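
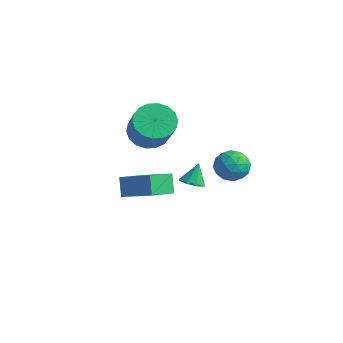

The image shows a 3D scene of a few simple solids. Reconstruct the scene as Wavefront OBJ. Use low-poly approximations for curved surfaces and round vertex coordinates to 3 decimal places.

v -3.381 -2.59 1.458
v -2.681 -2.83 0.8
v -1.5 -3.51 2.304
v -2.199 -3.27 2.962
v -2.577 -2.416 0.906
v -1.396 -3.096 2.41
v -2.633 -2.035 1.121
v -1.452 -2.715 2.626
v -2.836 -1.765 1.403
v -1.655 -2.445 2.908
v -3.148 -1.658 1.696
v -1.966 -2.338 3.201
v -3.505 -1.735 1.942
v -2.324 -2.415 3.446
v -3.838 -1.982 2.092
v -2.657 -2.662 3.596
v -4.08 -2.35 2.116
v -2.899 -3.03 3.62
v -4.184 -2.764 2.01
v -3.003 -3.444 3.514
v -4.128 -3.145 1.794
v -2.947 -3.825 3.299
v -3.925 -3.415 1.512
v -2.744 -4.095 3.017
v -3.614 -3.522 1.219
v -2.432 -4.202 2.724
v -3.256 -3.445 0.974
v -2.075 -4.125 2.478
v -2.923 -3.198 0.824
v -1.742 -3.878 2.328
v -5.033 -1.54 -2.781
v -4.822 -3.088 -2.085
v -3.533 -1.051 -2.146
v -3.323 -2.599 -1.451
v -4.537 -1.881 -3.689
v -4.327 -3.429 -2.994
v -3.038 -1.392 -3.055
v -2.827 -2.94 -2.359
v 1.189 -0.997 1.185
v 1.781 -1.554 0.897
v 0.199 -1.966 1.023
v 0.791 -2.523 0.735
v 0.793 -2.281 1.562
v 1.406 -1.682 1.663
v 0.574 -1.838 0.257
v 1.187 -1.239 0.358
v 1.401 -2.074 0.324
v 1.536 -2.347 1.13
v 0.444 -1.173 0.79
v 0.579 -1.446 1.596
v 1.572 -1.191 1.056
v 0.408 -2.329 0.864
v 0.409 -2.187 1.351
v 0.757 -2.514 1.181
v 1.352 -1.266 1.505
v 1.699 -1.593 1.336
v 1.119 -2.02 1.727
v 0.281 -1.927 0.584
v 0.628 -2.254 0.415
v 1.223 -1.006 0.739
v 1.571 -1.333 0.569
v 0.861 -1.5 0.193
v 1.697 -1.823 0.549
v 1.114 -2.393 0.453
v 0.987 -1.99 0.173
v 1.347 -1.638 0.232
v 1.776 -1.984 1.023
v 1.194 -2.554 0.927
v 1.196 -2.411 1.414
v 1.555 -2.059 1.473
v 1.553 -2.29 0.686
v 0.786 -0.966 0.993
v 0.204 -1.536 0.897
v 0.425 -1.461 0.447
v 0.784 -1.109 0.506
v 0.866 -1.127 1.467
v 0.283 -1.697 1.371
v 0.633 -1.882 1.688
v 0.993 -1.53 1.747
v 0.427 -1.23 1.234
v 0.237 -3.402 0.269
v 0.772 -3.627 0.423
v 0.163 -2.918 1.231
v 0.806 -3.217 0.219
v 0.507 -2.915 0.045
v 0.05 -2.899 0.001
v -0.297 -3.177 0.114
v -0.331 -3.588 0.318
v -0.032 -3.889 0.493
v 0.425 -3.905 0.536
f 2 1 5
f 2 5 3
f 3 5 6
f 3 6 4
f 5 1 7
f 5 7 6
f 6 7 8
f 6 8 4
f 7 1 9
f 7 9 8
f 8 9 10
f 8 10 4
f 9 1 11
f 9 11 10
f 10 11 12
f 10 12 4
f 11 1 13
f 11 13 12
f 12 13 14
f 12 14 4
f 13 1 15
f 13 15 14
f 14 15 16
f 14 16 4
f 15 1 17
f 15 17 16
f 16 17 18
f 16 18 4
f 17 1 19
f 17 19 18
f 18 19 20
f 18 20 4
f 19 1 21
f 19 21 20
f 20 21 22
f 20 22 4
f 21 1 23
f 21 23 22
f 22 23 24
f 22 24 4
f 23 1 25
f 23 25 24
f 24 25 26
f 24 26 4
f 25 1 27
f 25 27 26
f 26 27 28
f 26 28 4
f 27 1 29
f 27 29 28
f 28 29 30
f 28 30 4
f 29 1 2
f 29 2 30
f 30 2 3
f 30 3 4
f 32 34 31
f 35 32 31
f 31 34 33
f 33 35 31
f 32 38 34
f 36 32 35
f 36 38 32
f 34 38 33
f 37 35 33
f 33 38 37
f 37 36 35
f 38 36 37
f 39 76 55
f 76 50 79
f 55 79 44
f 76 79 55
f 39 55 51
f 55 44 56
f 51 56 40
f 55 56 51
f 39 51 60
f 51 40 61
f 60 61 46
f 51 61 60
f 39 60 72
f 60 46 75
f 72 75 49
f 60 75 72
f 39 72 76
f 72 49 80
f 76 80 50
f 72 80 76
f 40 56 67
f 56 44 70
f 67 70 48
f 56 70 67
f 44 79 57
f 79 50 78
f 57 78 43
f 79 78 57
f 50 80 77
f 80 49 73
f 77 73 41
f 80 73 77
f 49 75 74
f 75 46 62
f 74 62 45
f 75 62 74
f 46 61 66
f 61 40 63
f 66 63 47
f 61 63 66
f 42 68 54
f 68 48 69
f 54 69 43
f 68 69 54
f 42 54 52
f 54 43 53
f 52 53 41
f 54 53 52
f 42 52 59
f 52 41 58
f 59 58 45
f 52 58 59
f 42 59 64
f 59 45 65
f 64 65 47
f 59 65 64
f 42 64 68
f 64 47 71
f 68 71 48
f 64 71 68
f 43 69 57
f 69 48 70
f 57 70 44
f 69 70 57
f 41 53 77
f 53 43 78
f 77 78 50
f 53 78 77
f 45 58 74
f 58 41 73
f 74 73 49
f 58 73 74
f 47 65 66
f 65 45 62
f 66 62 46
f 65 62 66
f 48 71 67
f 71 47 63
f 67 63 40
f 71 63 67
f 82 81 84
f 82 84 83
f 84 81 85
f 84 85 83
f 85 81 86
f 85 86 83
f 86 81 87
f 86 87 83
f 87 81 88
f 87 88 83
f 88 81 89
f 88 89 83
f 89 81 90
f 89 90 83
f 90 81 82
f 90 82 83



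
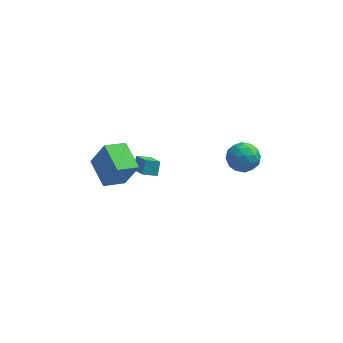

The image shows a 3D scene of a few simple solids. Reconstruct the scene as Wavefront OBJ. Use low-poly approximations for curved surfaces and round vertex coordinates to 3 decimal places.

v -3.612 -3.265 0.866
v -2.836 -3.329 2.455
v -4.469 -1.757 1.345
v -3.693 -1.82 2.934
v -2.567 -2.52 0.386
v -1.791 -2.583 1.975
v -3.424 -1.011 0.865
v -2.648 -1.075 2.454
v 3.382 0.402 1.204
v 3.945 0.033 0.48
v 3.155 -1.073 1.78
v 3.718 -1.442 1.056
v 4.127 -0.894 1.771
v 4.267 0.017 1.415
v 2.833 -1.057 0.845
v 2.973 -0.146 0.489
v 3.606 -0.869 0.259
v 4.406 -0.768 0.831
v 2.694 -0.272 1.429
v 3.494 -0.171 2.001
v 3.683 0.347 0.791
v 3.417 -1.387 1.469
v 3.657 -1.065 1.888
v 3.988 -1.282 1.463
v 3.872 0.338 1.34
v 4.204 0.121 0.915
v 4.311 -0.424 1.674
v 2.896 -1.161 1.345
v 3.228 -1.378 0.92
v 3.112 0.242 0.797
v 3.443 0.025 0.372
v 2.789 -0.616 0.586
v 3.815 -0.4 0.236
v 3.682 -1.267 0.575
v 3.161 -1.041 0.451
v 3.244 -0.505 0.241
v 4.285 -0.341 0.572
v 4.152 -1.208 0.911
v 4.392 -0.886 1.331
v 4.475 -0.35 1.121
v 4.086 -0.871 0.442
v 2.948 0.168 1.349
v 2.815 -0.699 1.688
v 2.625 -0.69 1.139
v 2.708 -0.154 0.929
v 3.418 0.227 1.685
v 3.285 -0.64 2.024
v 3.856 -0.535 2.019
v 3.939 0.001 1.809
v 3.014 -0.169 1.818
v -1.83 -0.645 -0.85
v -1.745 -0.05 -0.179
v -2.463 0.608 -1.879
v -2.378 1.202 -1.208
v -1.042 -0.462 -1.112
v -0.957 0.132 -0.441
v -1.675 0.79 -2.141
v -1.59 1.385 -1.47
f 2 4 1
f 5 2 1
f 1 4 3
f 3 5 1
f 2 8 4
f 6 2 5
f 6 8 2
f 4 8 3
f 7 5 3
f 3 8 7
f 7 6 5
f 8 6 7
f 9 46 25
f 46 20 49
f 25 49 14
f 46 49 25
f 9 25 21
f 25 14 26
f 21 26 10
f 25 26 21
f 9 21 30
f 21 10 31
f 30 31 16
f 21 31 30
f 9 30 42
f 30 16 45
f 42 45 19
f 30 45 42
f 9 42 46
f 42 19 50
f 46 50 20
f 42 50 46
f 10 26 37
f 26 14 40
f 37 40 18
f 26 40 37
f 14 49 27
f 49 20 48
f 27 48 13
f 49 48 27
f 20 50 47
f 50 19 43
f 47 43 11
f 50 43 47
f 19 45 44
f 45 16 32
f 44 32 15
f 45 32 44
f 16 31 36
f 31 10 33
f 36 33 17
f 31 33 36
f 12 38 24
f 38 18 39
f 24 39 13
f 38 39 24
f 12 24 22
f 24 13 23
f 22 23 11
f 24 23 22
f 12 22 29
f 22 11 28
f 29 28 15
f 22 28 29
f 12 29 34
f 29 15 35
f 34 35 17
f 29 35 34
f 12 34 38
f 34 17 41
f 38 41 18
f 34 41 38
f 13 39 27
f 39 18 40
f 27 40 14
f 39 40 27
f 11 23 47
f 23 13 48
f 47 48 20
f 23 48 47
f 15 28 44
f 28 11 43
f 44 43 19
f 28 43 44
f 17 35 36
f 35 15 32
f 36 32 16
f 35 32 36
f 18 41 37
f 41 17 33
f 37 33 10
f 41 33 37
f 52 54 51
f 55 52 51
f 51 54 53
f 53 55 51
f 52 58 54
f 56 52 55
f 56 58 52
f 54 58 53
f 57 55 53
f 53 58 57
f 57 56 55
f 58 56 57



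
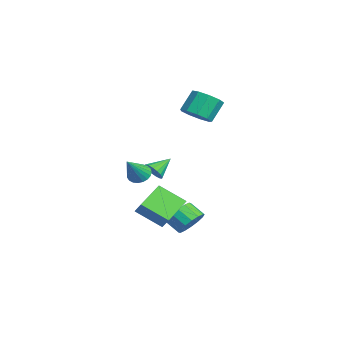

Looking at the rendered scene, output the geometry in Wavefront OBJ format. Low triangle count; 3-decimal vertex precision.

v -0.817 -1.828 -0.515
v -0.136 -1.718 -0.22
v -1.343 -0.692 0.275
v -0.137 -1.513 -0.515
v -0.293 -1.38 -0.81
v -0.569 -1.35 -1.037
v -0.902 -1.429 -1.145
v -1.216 -1.599 -1.108
v -1.438 -1.822 -0.936
v -1.518 -2.046 -0.667
v -1.438 -2.221 -0.364
v -1.215 -2.305 -0.095
v -0.901 -2.279 0.078
v -0.568 -2.151 0.114
v -0.292 -1.948 0.007
v 1.353 -2.229 -1.311
v 2.21 -1.997 -0.417
v 2.078 -0.726 -2.396
v 2.935 -0.494 -1.502
v 2.645 -3.506 -2.218
v 3.502 -3.274 -1.324
v 3.37 -2.003 -3.303
v 4.227 -1.771 -2.409
v 0.938 0.189 -4.279
v 1.796 -0.355 -4.015
v 1.12 -1.073 -3.297
v 0.262 -0.529 -3.561
v 1.764 0.044 -3.647
v 1.088 -0.675 -2.929
v 1.51 0.481 -3.449
v 0.834 -0.237 -2.73
v 1.103 0.841 -3.472
v 0.427 0.122 -2.754
v 0.652 1.025 -3.712
v -0.024 0.307 -2.994
v 0.277 0.986 -4.104
v -0.399 0.268 -3.386
v 0.08 0.733 -4.543
v -0.596 0.015 -3.825
v 0.112 0.335 -4.911
v -0.564 -0.384 -4.193
v 0.366 -0.103 -5.11
v -0.31 -0.821 -4.391
v 0.773 -0.462 -5.086
v 0.097 -1.181 -4.368
v 1.224 -0.647 -4.846
v 0.548 -1.365 -4.128
v 1.599 -0.608 -4.454
v 0.923 -1.326 -3.736
v -3.557 1.27 2.934
v -2.596 1.802 2.998
v -3.163 2.663 4.35
v -4.123 2.13 4.286
v -3.072 2.182 2.556
v -3.639 3.043 3.908
v -3.775 2.135 2.291
v -4.342 2.996 3.643
v -4.376 1.684 2.327
v -4.942 2.544 3.679
v -4.593 1.038 2.647
v -5.16 1.899 3.999
v -4.326 0.501 3.101
v -4.892 1.362 4.453
v -3.698 0.324 3.477
v -4.265 1.184 4.829
v -3.005 0.589 3.599
v -3.571 1.449 4.951
v -2.569 1.173 3.409
v -3.136 2.033 4.762
v 2.324 -3.177 0.681
v 2.813 -2.583 0.669
v 3.436 -4.063 2.159
v 2.599 -2.488 0.887
v 2.337 -2.513 1.07
v 2.073 -2.652 1.185
v 1.852 -2.882 1.213
v 1.713 -3.163 1.15
v 1.679 -3.447 1.005
v 1.757 -3.684 0.804
v 1.933 -3.834 0.582
v 2.177 -3.87 0.378
v 2.446 -3.786 0.225
v 2.693 -3.597 0.152
v 2.877 -3.336 0.17
v 2.966 -3.047 0.276
v 2.943 -2.781 0.453
f 2 1 4
f 2 4 3
f 4 1 5
f 4 5 3
f 5 1 6
f 5 6 3
f 6 1 7
f 6 7 3
f 7 1 8
f 7 8 3
f 8 1 9
f 8 9 3
f 9 1 10
f 9 10 3
f 10 1 11
f 10 11 3
f 11 1 12
f 11 12 3
f 12 1 13
f 12 13 3
f 13 1 14
f 13 14 3
f 14 1 15
f 14 15 3
f 15 1 2
f 15 2 3
f 17 19 16
f 20 17 16
f 16 19 18
f 18 20 16
f 17 23 19
f 21 17 20
f 21 23 17
f 19 23 18
f 22 20 18
f 18 23 22
f 22 21 20
f 23 21 22
f 25 24 28
f 25 28 26
f 26 28 29
f 26 29 27
f 28 24 30
f 28 30 29
f 29 30 31
f 29 31 27
f 30 24 32
f 30 32 31
f 31 32 33
f 31 33 27
f 32 24 34
f 32 34 33
f 33 34 35
f 33 35 27
f 34 24 36
f 34 36 35
f 35 36 37
f 35 37 27
f 36 24 38
f 36 38 37
f 37 38 39
f 37 39 27
f 38 24 40
f 38 40 39
f 39 40 41
f 39 41 27
f 40 24 42
f 40 42 41
f 41 42 43
f 41 43 27
f 42 24 44
f 42 44 43
f 43 44 45
f 43 45 27
f 44 24 46
f 44 46 45
f 45 46 47
f 45 47 27
f 46 24 48
f 46 48 47
f 47 48 49
f 47 49 27
f 48 24 25
f 48 25 49
f 49 25 26
f 49 26 27
f 51 50 54
f 51 54 52
f 52 54 55
f 52 55 53
f 54 50 56
f 54 56 55
f 55 56 57
f 55 57 53
f 56 50 58
f 56 58 57
f 57 58 59
f 57 59 53
f 58 50 60
f 58 60 59
f 59 60 61
f 59 61 53
f 60 50 62
f 60 62 61
f 61 62 63
f 61 63 53
f 62 50 64
f 62 64 63
f 63 64 65
f 63 65 53
f 64 50 66
f 64 66 65
f 65 66 67
f 65 67 53
f 66 50 68
f 66 68 67
f 67 68 69
f 67 69 53
f 68 50 51
f 68 51 69
f 69 51 52
f 69 52 53
f 71 70 73
f 71 73 72
f 73 70 74
f 73 74 72
f 74 70 75
f 74 75 72
f 75 70 76
f 75 76 72
f 76 70 77
f 76 77 72
f 77 70 78
f 77 78 72
f 78 70 79
f 78 79 72
f 79 70 80
f 79 80 72
f 80 70 81
f 80 81 72
f 81 70 82
f 81 82 72
f 82 70 83
f 82 83 72
f 83 70 84
f 83 84 72
f 84 70 85
f 84 85 72
f 85 70 86
f 85 86 72
f 86 70 71
f 86 71 72



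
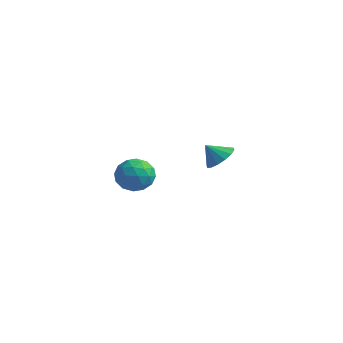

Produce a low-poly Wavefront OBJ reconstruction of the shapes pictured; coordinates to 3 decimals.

v 2.847 3.7 2.176
v 3.382 3.02 2.095
v 2.333 3.2 2.984
v 3.584 3.292 2.391
v 3.588 3.673 2.631
v 3.393 4.062 2.748
v 3.052 4.354 2.712
v 2.656 4.471 2.533
v 2.311 4.381 2.258
v 2.109 4.109 1.961
v 2.105 3.727 1.722
v 2.3 3.339 1.604
v 2.641 3.047 1.64
v 3.037 2.93 1.82
v -4.125 4.803 -0.792
v -3.416 4.762 -1.637
v -3.564 3.198 -0.243
v -2.855 3.157 -1.088
v -2.693 3.875 -0.265
v -3.039 4.867 -0.604
v -3.941 3.093 -1.276
v -4.287 4.085 -1.615
v -3.301 3.706 -1.936
v -2.53 4.189 -1.311
v -4.45 3.771 -0.569
v -3.679 4.254 0.056
v -3.82 4.923 -1.262
v -3.16 3.037 -0.618
v -3.065 3.459 -0.134
v -2.648 3.435 -0.63
v -3.599 4.985 -0.655
v -3.181 4.961 -1.152
v -2.757 4.44 -0.346
v -3.799 2.999 -0.728
v -3.381 2.975 -1.225
v -4.332 4.525 -1.25
v -3.915 4.501 -1.746
v -4.223 3.52 -1.534
v -3.335 4.278 -1.935
v -3.006 3.335 -1.612
v -3.644 3.297 -1.723
v -3.848 3.88 -1.922
v -2.882 4.562 -1.567
v -2.552 3.619 -1.245
v -2.457 4.041 -0.761
v -2.661 4.624 -0.96
v -2.815 3.941 -1.743
v -4.428 4.341 -0.635
v -4.098 3.398 -0.313
v -4.319 3.336 -0.92
v -4.523 3.919 -1.119
v -3.974 4.625 -0.268
v -3.645 3.682 0.055
v -3.132 4.08 0.042
v -3.336 4.663 -0.157
v -4.165 4.019 -0.137
f 2 1 4
f 2 4 3
f 4 1 5
f 4 5 3
f 5 1 6
f 5 6 3
f 6 1 7
f 6 7 3
f 7 1 8
f 7 8 3
f 8 1 9
f 8 9 3
f 9 1 10
f 9 10 3
f 10 1 11
f 10 11 3
f 11 1 12
f 11 12 3
f 12 1 13
f 12 13 3
f 13 1 14
f 13 14 3
f 14 1 2
f 14 2 3
f 15 52 31
f 52 26 55
f 31 55 20
f 52 55 31
f 15 31 27
f 31 20 32
f 27 32 16
f 31 32 27
f 15 27 36
f 27 16 37
f 36 37 22
f 27 37 36
f 15 36 48
f 36 22 51
f 48 51 25
f 36 51 48
f 15 48 52
f 48 25 56
f 52 56 26
f 48 56 52
f 16 32 43
f 32 20 46
f 43 46 24
f 32 46 43
f 20 55 33
f 55 26 54
f 33 54 19
f 55 54 33
f 26 56 53
f 56 25 49
f 53 49 17
f 56 49 53
f 25 51 50
f 51 22 38
f 50 38 21
f 51 38 50
f 22 37 42
f 37 16 39
f 42 39 23
f 37 39 42
f 18 44 30
f 44 24 45
f 30 45 19
f 44 45 30
f 18 30 28
f 30 19 29
f 28 29 17
f 30 29 28
f 18 28 35
f 28 17 34
f 35 34 21
f 28 34 35
f 18 35 40
f 35 21 41
f 40 41 23
f 35 41 40
f 18 40 44
f 40 23 47
f 44 47 24
f 40 47 44
f 19 45 33
f 45 24 46
f 33 46 20
f 45 46 33
f 17 29 53
f 29 19 54
f 53 54 26
f 29 54 53
f 21 34 50
f 34 17 49
f 50 49 25
f 34 49 50
f 23 41 42
f 41 21 38
f 42 38 22
f 41 38 42
f 24 47 43
f 47 23 39
f 43 39 16
f 47 39 43



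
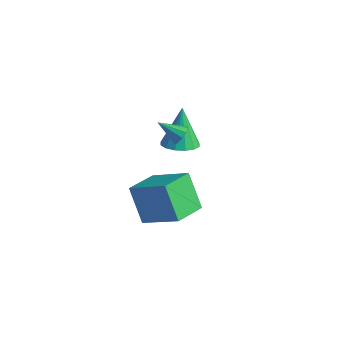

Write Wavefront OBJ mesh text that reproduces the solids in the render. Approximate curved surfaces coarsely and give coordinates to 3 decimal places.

v 3.556 -4.892 -0.636
v 2.483 -4.437 0.89
v 3.623 -3.271 -1.072
v 2.55 -2.816 0.454
v 5.37 -4.644 0.566
v 4.297 -4.189 2.092
v 5.437 -3.023 0.13
v 4.364 -2.568 1.656
v 2.144 -1.283 -2.158
v 2.642 -1.619 -2.619
v 1.538 -2.341 -2.041
v 2.036 -2.677 -2.502
v 2.251 -2.453 -1.811
v 2.625 -1.799 -1.884
v 1.555 -2.161 -2.776
v 1.929 -1.507 -2.849
v 2.278 -2.162 -3.001
v 2.708 -2.342 -2.404
v 1.472 -1.618 -2.256
v 1.902 -1.798 -1.659
v 0.552 1.888 -2.54
v 1.258 1.369 -2.147
v 0.068 2.712 -0.58
v 1.47 1.799 -2.276
v 1.437 2.253 -2.475
v 1.166 2.61 -2.691
v 0.731 2.772 -2.867
v 0.248 2.698 -2.955
v -0.154 2.407 -2.932
v -0.367 1.977 -2.804
v -0.334 1.523 -2.605
v -0.063 1.167 -2.388
v 0.372 1.004 -2.212
v 0.856 1.078 -2.124
v 2.002 0.03 0.729
v 2.329 -0.312 1.029
v 0.958 -0.37 1.411
v 2.317 -0.006 1.19
v 2.186 0.313 1.175
v 1.984 0.525 0.99
v 1.789 0.547 0.705
v 1.675 0.372 0.429
v 1.687 0.066 0.267
v 1.819 -0.254 0.282
v 2.021 -0.465 0.467
v 2.216 -0.487 0.752
f 2 4 1
f 5 2 1
f 1 4 3
f 3 5 1
f 2 8 4
f 6 2 5
f 6 8 2
f 4 8 3
f 7 5 3
f 3 8 7
f 7 6 5
f 8 6 7
f 9 20 14
f 9 14 10
f 9 10 16
f 9 16 19
f 9 19 20
f 10 14 18
f 14 20 13
f 20 19 11
f 19 16 15
f 16 10 17
f 12 18 13
f 12 13 11
f 12 11 15
f 12 15 17
f 12 17 18
f 13 18 14
f 11 13 20
f 15 11 19
f 17 15 16
f 18 17 10
f 22 21 24
f 22 24 23
f 24 21 25
f 24 25 23
f 25 21 26
f 25 26 23
f 26 21 27
f 26 27 23
f 27 21 28
f 27 28 23
f 28 21 29
f 28 29 23
f 29 21 30
f 29 30 23
f 30 21 31
f 30 31 23
f 31 21 32
f 31 32 23
f 32 21 33
f 32 33 23
f 33 21 34
f 33 34 23
f 34 21 22
f 34 22 23
f 36 35 38
f 36 38 37
f 38 35 39
f 38 39 37
f 39 35 40
f 39 40 37
f 40 35 41
f 40 41 37
f 41 35 42
f 41 42 37
f 42 35 43
f 42 43 37
f 43 35 44
f 43 44 37
f 44 35 45
f 44 45 37
f 45 35 46
f 45 46 37
f 46 35 36
f 46 36 37



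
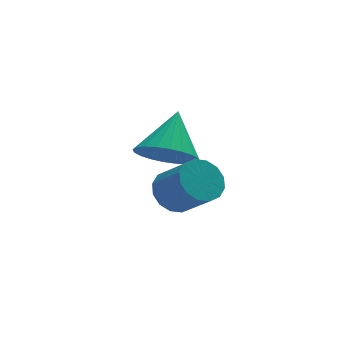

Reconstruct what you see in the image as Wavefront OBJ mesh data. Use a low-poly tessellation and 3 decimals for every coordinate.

v -3.969 0.914 -3.711
v -3.326 1.113 -3.862
v -2.867 0.285 -3.001
v -3.511 0.086 -2.849
v -3.43 1.33 -3.598
v -2.972 0.501 -2.737
v -3.679 1.435 -3.364
v -3.22 0.607 -2.503
v -4.005 1.401 -3.223
v -3.547 0.573 -2.362
v -4.322 1.236 -3.213
v -3.863 0.408 -2.352
v -4.544 0.985 -3.336
v -4.086 0.157 -2.475
v -4.613 0.715 -3.559
v -4.154 -0.113 -2.698
v -4.508 0.499 -3.823
v -4.05 -0.33 -2.962
v -4.26 0.393 -4.057
v -3.801 -0.435 -3.196
v -3.933 0.427 -4.198
v -3.475 -0.401 -3.337
v -3.617 0.592 -4.208
v -3.158 -0.236 -3.347
v -3.394 0.843 -4.085
v -2.936 0.015 -3.224
v -3.545 2.943 -3.673
v -2.879 3.144 -4.275
v -2.895 3.917 -2.627
v -3.124 3.394 -4.355
v -3.433 3.575 -4.332
v -3.759 3.66 -4.208
v -4.053 3.635 -4.003
v -4.269 3.505 -3.747
v -4.375 3.29 -3.481
v -4.354 3.021 -3.243
v -4.211 2.741 -3.071
v -3.966 2.491 -2.991
v -3.657 2.31 -3.014
v -3.331 2.226 -3.138
v -3.037 2.25 -3.343
v -2.821 2.38 -3.598
v -2.715 2.596 -3.865
v -2.735 2.864 -4.102
f 2 1 5
f 2 5 3
f 3 5 6
f 3 6 4
f 5 1 7
f 5 7 6
f 6 7 8
f 6 8 4
f 7 1 9
f 7 9 8
f 8 9 10
f 8 10 4
f 9 1 11
f 9 11 10
f 10 11 12
f 10 12 4
f 11 1 13
f 11 13 12
f 12 13 14
f 12 14 4
f 13 1 15
f 13 15 14
f 14 15 16
f 14 16 4
f 15 1 17
f 15 17 16
f 16 17 18
f 16 18 4
f 17 1 19
f 17 19 18
f 18 19 20
f 18 20 4
f 19 1 21
f 19 21 20
f 20 21 22
f 20 22 4
f 21 1 23
f 21 23 22
f 22 23 24
f 22 24 4
f 23 1 25
f 23 25 24
f 24 25 26
f 24 26 4
f 25 1 2
f 25 2 26
f 26 2 3
f 26 3 4
f 28 27 30
f 28 30 29
f 30 27 31
f 30 31 29
f 31 27 32
f 31 32 29
f 32 27 33
f 32 33 29
f 33 27 34
f 33 34 29
f 34 27 35
f 34 35 29
f 35 27 36
f 35 36 29
f 36 27 37
f 36 37 29
f 37 27 38
f 37 38 29
f 38 27 39
f 38 39 29
f 39 27 40
f 39 40 29
f 40 27 41
f 40 41 29
f 41 27 42
f 41 42 29
f 42 27 43
f 42 43 29
f 43 27 44
f 43 44 29
f 44 27 28
f 44 28 29



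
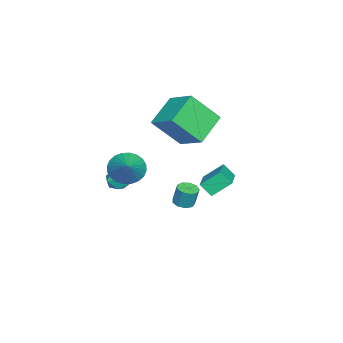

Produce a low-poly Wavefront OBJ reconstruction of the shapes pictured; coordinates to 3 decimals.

v 1.956 -2.796 0.867
v 2.355 -2.438 0.12
v 3.264 -2.324 1.793
v 2.168 -2.156 0.241
v 1.948 -1.973 0.458
v 1.73 -1.914 0.736
v 1.546 -1.99 1.035
v 1.425 -2.189 1.308
v 1.384 -2.48 1.514
v 1.431 -2.819 1.622
v 1.557 -3.155 1.615
v 1.745 -3.436 1.494
v 1.964 -3.62 1.277
v 2.183 -3.678 0.998
v 2.367 -3.603 0.7
v 2.488 -3.404 0.426
v 2.529 -3.113 0.22
v 2.482 -2.774 0.113
v -4.136 -2.484 2.557
v -3.216 -1.159 3.356
v -4.686 -1.154 0.986
v -3.766 0.17 1.785
v -2.554 -2.99 1.575
v -1.634 -1.666 2.374
v -3.104 -1.661 0.004
v -2.184 -0.336 0.803
v 2.057 -2.584 -0.029
v 2.43 -2.96 0.403
v 1.47 -3.48 -0.303
v 1.843 -3.856 0.129
v 1.41 -3.386 0.372
v 1.773 -2.832 0.541
v 2.127 -3.608 -0.441
v 2.49 -3.054 -0.272
v 2.473 -3.593 0.148
v 2.03 -3.456 0.65
v 1.87 -2.984 -0.55
v 1.427 -2.847 -0.048
v -2.462 -1.324 -3.705
v -1.907 -1.457 -3.707
v -1.844 -1.209 -2.637
v -2.398 -1.076 -2.635
v -1.954 -1.08 -3.792
v -1.891 -0.831 -2.722
v -2.238 -0.816 -3.836
v -2.175 -0.568 -2.766
v -2.627 -0.791 -3.819
v -2.564 -0.542 -2.749
v -2.938 -1.015 -3.749
v -2.875 -0.766 -2.679
v -3.026 -1.383 -3.658
v -2.963 -1.135 -2.588
v -2.851 -1.724 -3.589
v -2.788 -1.476 -2.519
v -2.493 -1.878 -3.574
v -2.43 -1.63 -2.505
v -2.12 -1.773 -3.621
v -2.057 -1.524 -2.551
v -2.565 0.221 -2.494
v -2.644 -0.379 -1.856
v -2.959 1.124 -1.692
v -3.038 0.524 -1.054
v -0.682 0.556 -1.946
v -0.761 -0.044 -1.308
v -1.076 1.459 -1.144
v -1.155 0.859 -0.506
f 2 1 4
f 2 4 3
f 4 1 5
f 4 5 3
f 5 1 6
f 5 6 3
f 6 1 7
f 6 7 3
f 7 1 8
f 7 8 3
f 8 1 9
f 8 9 3
f 9 1 10
f 9 10 3
f 10 1 11
f 10 11 3
f 11 1 12
f 11 12 3
f 12 1 13
f 12 13 3
f 13 1 14
f 13 14 3
f 14 1 15
f 14 15 3
f 15 1 16
f 15 16 3
f 16 1 17
f 16 17 3
f 17 1 18
f 17 18 3
f 18 1 2
f 18 2 3
f 20 22 19
f 23 20 19
f 19 22 21
f 21 23 19
f 20 26 22
f 24 20 23
f 24 26 20
f 22 26 21
f 25 23 21
f 21 26 25
f 25 24 23
f 26 24 25
f 27 38 32
f 27 32 28
f 27 28 34
f 27 34 37
f 27 37 38
f 28 32 36
f 32 38 31
f 38 37 29
f 37 34 33
f 34 28 35
f 30 36 31
f 30 31 29
f 30 29 33
f 30 33 35
f 30 35 36
f 31 36 32
f 29 31 38
f 33 29 37
f 35 33 34
f 36 35 28
f 40 39 43
f 40 43 41
f 41 43 44
f 41 44 42
f 43 39 45
f 43 45 44
f 44 45 46
f 44 46 42
f 45 39 47
f 45 47 46
f 46 47 48
f 46 48 42
f 47 39 49
f 47 49 48
f 48 49 50
f 48 50 42
f 49 39 51
f 49 51 50
f 50 51 52
f 50 52 42
f 51 39 53
f 51 53 52
f 52 53 54
f 52 54 42
f 53 39 55
f 53 55 54
f 54 55 56
f 54 56 42
f 55 39 57
f 55 57 56
f 56 57 58
f 56 58 42
f 57 39 40
f 57 40 58
f 58 40 41
f 58 41 42
f 60 62 59
f 63 60 59
f 59 62 61
f 61 63 59
f 60 66 62
f 64 60 63
f 64 66 60
f 62 66 61
f 65 63 61
f 61 66 65
f 65 64 63
f 66 64 65



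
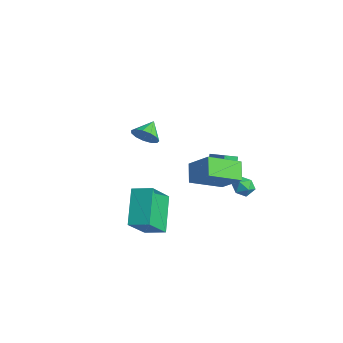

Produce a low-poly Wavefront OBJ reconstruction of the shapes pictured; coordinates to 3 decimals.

v -3.036 -0.407 1.405
v -2.498 -0.41 1.969
v -3.524 0.447 1.875
v -2.343 -0.148 1.653
v -2.409 0.032 1.257
v -2.674 0.073 0.909
v -3.053 -0.039 0.718
v -3.428 -0.267 0.745
v -3.678 -0.54 0.982
v -3.724 -0.771 1.353
v -3.552 -0.886 1.741
v -3.216 -0.849 2.022
v -2.823 -0.672 2.107
v -1.458 2.458 -0.213
v -0.434 2.655 0.272
v -1.405 3.246 -0.646
v -0.381 3.442 -0.161
v -1.079 2.078 -0.859
v -0.055 2.274 -0.374
v -1.026 2.865 -1.292
v -0.002 3.062 -0.807
v 2.103 -4.736 0.279
v 0.773 -3.662 1.516
v 1.661 -3.516 -1.256
v 0.33 -2.442 -0.019
v 2.93 -4.058 0.579
v 1.599 -2.984 1.816
v 2.487 -2.838 -0.956
v 1.157 -1.764 0.281
v 1.64 2.027 -0.167
v 2.142 2.212 -0.501
v 2.258 1.628 0.541
v 2.76 1.813 0.207
v 2.393 2.242 0.488
v 2.011 2.489 0.051
v 2.389 1.351 -0.011
v 2.007 1.598 -0.448
v 2.605 1.794 -0.404
v 2.607 2.345 -0.096
v 1.793 1.495 0.136
v 1.795 2.046 0.444
v 2.781 0.216 1.211
v 2.376 -1.438 2.054
v 2.008 0.727 1.841
v 1.604 -0.927 2.684
v 3.936 0.527 2.376
v 3.532 -1.127 3.219
v 3.164 1.038 3.006
v 2.759 -0.616 3.849
f 2 1 4
f 2 4 3
f 4 1 5
f 4 5 3
f 5 1 6
f 5 6 3
f 6 1 7
f 6 7 3
f 7 1 8
f 7 8 3
f 8 1 9
f 8 9 3
f 9 1 10
f 9 10 3
f 10 1 11
f 10 11 3
f 11 1 12
f 11 12 3
f 12 1 13
f 12 13 3
f 13 1 2
f 13 2 3
f 15 17 14
f 18 15 14
f 14 17 16
f 16 18 14
f 15 21 17
f 19 15 18
f 19 21 15
f 17 21 16
f 20 18 16
f 16 21 20
f 20 19 18
f 21 19 20
f 23 25 22
f 26 23 22
f 22 25 24
f 24 26 22
f 23 29 25
f 27 23 26
f 27 29 23
f 25 29 24
f 28 26 24
f 24 29 28
f 28 27 26
f 29 27 28
f 30 41 35
f 30 35 31
f 30 31 37
f 30 37 40
f 30 40 41
f 31 35 39
f 35 41 34
f 41 40 32
f 40 37 36
f 37 31 38
f 33 39 34
f 33 34 32
f 33 32 36
f 33 36 38
f 33 38 39
f 34 39 35
f 32 34 41
f 36 32 40
f 38 36 37
f 39 38 31
f 43 45 42
f 46 43 42
f 42 45 44
f 44 46 42
f 43 49 45
f 47 43 46
f 47 49 43
f 45 49 44
f 48 46 44
f 44 49 48
f 48 47 46
f 49 47 48



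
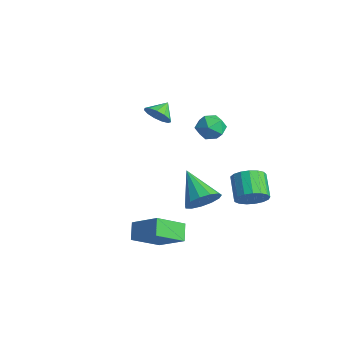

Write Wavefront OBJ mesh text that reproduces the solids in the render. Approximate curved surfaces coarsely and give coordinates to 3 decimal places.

v 2.837 -2.844 -1.44
v 2.183 -2.44 -0.754
v 2.797 -1.31 -2.382
v 2.143 -0.906 -1.696
v 4.197 -2.234 -0.504
v 3.543 -1.83 0.182
v 4.157 -0.7 -1.446
v 3.503 -0.296 -0.76
v 0.525 3.063 4.156
v 1.357 2.897 4.31
v 0.543 2.163 3.09
v 1.375 1.997 3.244
v 0.773 1.736 3.802
v 0.761 2.292 4.462
v 1.139 2.768 2.938
v 1.127 3.324 3.598
v 1.736 2.715 3.558
v 1.51 2.077 4.092
v 0.39 2.983 3.308
v 0.164 2.345 3.842
v 2.935 3.722 -0.67
v 3.5 3.898 -0.005
v 2.369 4.354 0.835
v 1.805 4.178 0.17
v 3.484 4.263 -0.224
v 2.353 4.718 0.615
v 3.342 4.504 -0.545
v 2.212 4.959 0.294
v 3.108 4.566 -0.895
v 1.977 5.021 -0.056
v 2.833 4.434 -1.194
v 1.703 4.89 -0.354
v 2.582 4.14 -1.372
v 1.452 4.595 -0.532
v 2.412 3.75 -1.389
v 1.282 4.205 -0.55
v 2.362 3.353 -1.242
v 1.231 3.809 -0.402
v 2.443 3.041 -0.963
v 1.312 3.497 -0.124
v 2.637 2.885 -0.617
v 1.506 3.341 0.222
v 2.899 2.921 -0.284
v 1.769 3.377 0.556
v 3.17 3.141 -0.038
v 2.039 3.596 0.801
v 3.387 3.493 0.062
v 2.256 3.948 0.902
v 0.348 2.492 -1.98
v 0.925 2.557 -1.165
v -1.408 2.528 -0.74
v 0.82 3.086 -1.328
v 0.566 3.427 -1.698
v 0.243 3.471 -2.157
v -0.047 3.204 -2.56
v -0.212 2.712 -2.779
v -0.198 2.15 -2.744
v -0.012 1.696 -2.467
v 0.289 1.496 -2.035
v 0.609 1.611 -1.585
v 0.846 2.007 -1.261
v -3.226 1.869 2.526
v -2.666 2.335 2.195
v -3.554 2.651 3.074
v -3.031 2.368 1.932
v -3.457 2.241 1.856
v -3.81 1.997 1.994
v -3.977 1.712 2.3
v -3.906 1.477 2.678
v -3.619 1.366 3.008
v -3.207 1.415 3.184
v -2.801 1.608 3.152
v -2.53 1.884 2.92
v -2.48 2.155 2.564
f 2 4 1
f 5 2 1
f 1 4 3
f 3 5 1
f 2 8 4
f 6 2 5
f 6 8 2
f 4 8 3
f 7 5 3
f 3 8 7
f 7 6 5
f 8 6 7
f 9 20 14
f 9 14 10
f 9 10 16
f 9 16 19
f 9 19 20
f 10 14 18
f 14 20 13
f 20 19 11
f 19 16 15
f 16 10 17
f 12 18 13
f 12 13 11
f 12 11 15
f 12 15 17
f 12 17 18
f 13 18 14
f 11 13 20
f 15 11 19
f 17 15 16
f 18 17 10
f 22 21 25
f 22 25 23
f 23 25 26
f 23 26 24
f 25 21 27
f 25 27 26
f 26 27 28
f 26 28 24
f 27 21 29
f 27 29 28
f 28 29 30
f 28 30 24
f 29 21 31
f 29 31 30
f 30 31 32
f 30 32 24
f 31 21 33
f 31 33 32
f 32 33 34
f 32 34 24
f 33 21 35
f 33 35 34
f 34 35 36
f 34 36 24
f 35 21 37
f 35 37 36
f 36 37 38
f 36 38 24
f 37 21 39
f 37 39 38
f 38 39 40
f 38 40 24
f 39 21 41
f 39 41 40
f 40 41 42
f 40 42 24
f 41 21 43
f 41 43 42
f 42 43 44
f 42 44 24
f 43 21 45
f 43 45 44
f 44 45 46
f 44 46 24
f 45 21 47
f 45 47 46
f 46 47 48
f 46 48 24
f 47 21 22
f 47 22 48
f 48 22 23
f 48 23 24
f 50 49 52
f 50 52 51
f 52 49 53
f 52 53 51
f 53 49 54
f 53 54 51
f 54 49 55
f 54 55 51
f 55 49 56
f 55 56 51
f 56 49 57
f 56 57 51
f 57 49 58
f 57 58 51
f 58 49 59
f 58 59 51
f 59 49 60
f 59 60 51
f 60 49 61
f 60 61 51
f 61 49 50
f 61 50 51
f 63 62 65
f 63 65 64
f 65 62 66
f 65 66 64
f 66 62 67
f 66 67 64
f 67 62 68
f 67 68 64
f 68 62 69
f 68 69 64
f 69 62 70
f 69 70 64
f 70 62 71
f 70 71 64
f 71 62 72
f 71 72 64
f 72 62 73
f 72 73 64
f 73 62 74
f 73 74 64
f 74 62 63
f 74 63 64



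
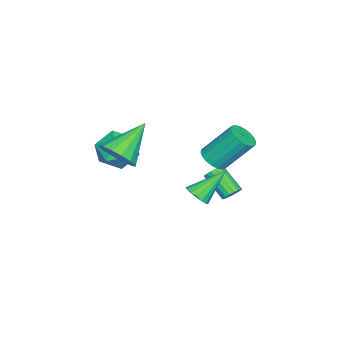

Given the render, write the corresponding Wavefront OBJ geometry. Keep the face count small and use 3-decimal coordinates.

v -1.158 1.491 -2.727
v -0.662 1.392 -2.258
v -2.182 2.509 -1.433
v -0.574 1.672 -2.408
v -0.619 1.911 -2.632
v -0.788 2.054 -2.877
v -1.041 2.067 -3.088
v -1.321 1.949 -3.217
v -1.564 1.725 -3.233
v -1.714 1.448 -3.134
v -1.736 1.181 -2.941
v -1.626 0.985 -2.7
v -1.408 0.904 -2.464
v -1.134 0.958 -2.29
v -0.864 1.134 -2.215
v 2.152 -0.976 1.414
v 2.6 -1.421 2.19
v 0.568 -0.284 2.726
v 2.798 -0.943 2.177
v 2.823 -0.474 1.96
v 2.668 -0.14 1.596
v 2.375 -0.029 1.184
v 2.023 -0.173 0.833
v 1.704 -0.532 0.639
v 1.506 -1.01 0.652
v 1.481 -1.479 0.869
v 1.636 -1.813 1.233
v 1.929 -1.924 1.645
v 2.282 -1.78 1.995
v -1.156 -1.286 -0.646
v -0.128 -1.25 -0.14
v -1.252 -3.11 -0.32
v -0.224 -3.074 0.186
v -1.127 -2.576 0.687
v -1.068 -1.449 0.485
v -0.312 -2.911 -0.945
v -0.253 -1.784 -1.147
v 0.393 -2.254 -0.325
v -0.11 -2.047 0.683
v -1.27 -2.313 -1.143
v -1.773 -2.106 -0.135
v -0.288 2.572 0.55
v 0.422 2.731 0.609
v 0.018 3.966 2.168
v -0.692 3.808 2.11
v 0.314 2.957 0.402
v -0.09 4.192 1.961
v 0.087 3.107 0.224
v -0.317 4.342 1.783
v -0.214 3.151 0.111
v -0.618 4.386 1.671
v -0.53 3.08 0.085
v -0.934 4.315 1.645
v -0.798 2.909 0.151
v -1.203 4.144 1.711
v -0.965 2.671 0.297
v -1.369 3.906 1.856
v -0.998 2.414 0.492
v -1.402 3.649 2.051
v -0.89 2.188 0.699
v -1.294 3.423 2.258
v -0.663 2.038 0.877
v -1.067 3.273 2.436
v -0.362 1.994 0.989
v -0.766 3.229 2.549
v -0.046 2.065 1.015
v -0.45 3.3 2.575
v 0.223 2.236 0.949
v -0.182 3.471 2.509
v 0.389 2.474 0.804
v -0.015 3.709 2.363
v -3.307 2.434 -3.804
v -3.002 2.633 -3.406
v -3.548 1.524 -2.437
v -3.853 1.326 -2.836
v -3.225 2.762 -3.383
v -3.77 1.653 -2.414
v -3.467 2.816 -3.457
v -4.012 1.708 -2.488
v -3.672 2.783 -3.611
v -4.217 1.674 -2.642
v -3.793 2.669 -3.809
v -4.339 1.561 -2.84
v -3.804 2.502 -4.006
v -4.349 1.394 -3.037
v -3.7 2.32 -4.157
v -4.246 1.211 -3.188
v -3.507 2.163 -4.227
v -4.052 1.055 -3.258
v -3.268 2.069 -4.2
v -3.813 0.96 -3.231
v -3.038 2.058 -4.083
v -3.583 0.95 -3.114
v -2.869 2.134 -3.902
v -3.415 1.025 -2.933
v -2.801 2.278 -3.698
v -3.347 1.17 -2.729
v -2.849 2.458 -3.519
v -3.395 1.35 -2.55
f 2 1 4
f 2 4 3
f 4 1 5
f 4 5 3
f 5 1 6
f 5 6 3
f 6 1 7
f 6 7 3
f 7 1 8
f 7 8 3
f 8 1 9
f 8 9 3
f 9 1 10
f 9 10 3
f 10 1 11
f 10 11 3
f 11 1 12
f 11 12 3
f 12 1 13
f 12 13 3
f 13 1 14
f 13 14 3
f 14 1 15
f 14 15 3
f 15 1 2
f 15 2 3
f 17 16 19
f 17 19 18
f 19 16 20
f 19 20 18
f 20 16 21
f 20 21 18
f 21 16 22
f 21 22 18
f 22 16 23
f 22 23 18
f 23 16 24
f 23 24 18
f 24 16 25
f 24 25 18
f 25 16 26
f 25 26 18
f 26 16 27
f 26 27 18
f 27 16 28
f 27 28 18
f 28 16 29
f 28 29 18
f 29 16 17
f 29 17 18
f 30 41 35
f 30 35 31
f 30 31 37
f 30 37 40
f 30 40 41
f 31 35 39
f 35 41 34
f 41 40 32
f 40 37 36
f 37 31 38
f 33 39 34
f 33 34 32
f 33 32 36
f 33 36 38
f 33 38 39
f 34 39 35
f 32 34 41
f 36 32 40
f 38 36 37
f 39 38 31
f 43 42 46
f 43 46 44
f 44 46 47
f 44 47 45
f 46 42 48
f 46 48 47
f 47 48 49
f 47 49 45
f 48 42 50
f 48 50 49
f 49 50 51
f 49 51 45
f 50 42 52
f 50 52 51
f 51 52 53
f 51 53 45
f 52 42 54
f 52 54 53
f 53 54 55
f 53 55 45
f 54 42 56
f 54 56 55
f 55 56 57
f 55 57 45
f 56 42 58
f 56 58 57
f 57 58 59
f 57 59 45
f 58 42 60
f 58 60 59
f 59 60 61
f 59 61 45
f 60 42 62
f 60 62 61
f 61 62 63
f 61 63 45
f 62 42 64
f 62 64 63
f 63 64 65
f 63 65 45
f 64 42 66
f 64 66 65
f 65 66 67
f 65 67 45
f 66 42 68
f 66 68 67
f 67 68 69
f 67 69 45
f 68 42 70
f 68 70 69
f 69 70 71
f 69 71 45
f 70 42 43
f 70 43 71
f 71 43 44
f 71 44 45
f 73 72 76
f 73 76 74
f 74 76 77
f 74 77 75
f 76 72 78
f 76 78 77
f 77 78 79
f 77 79 75
f 78 72 80
f 78 80 79
f 79 80 81
f 79 81 75
f 80 72 82
f 80 82 81
f 81 82 83
f 81 83 75
f 82 72 84
f 82 84 83
f 83 84 85
f 83 85 75
f 84 72 86
f 84 86 85
f 85 86 87
f 85 87 75
f 86 72 88
f 86 88 87
f 87 88 89
f 87 89 75
f 88 72 90
f 88 90 89
f 89 90 91
f 89 91 75
f 90 72 92
f 90 92 91
f 91 92 93
f 91 93 75
f 92 72 94
f 92 94 93
f 93 94 95
f 93 95 75
f 94 72 96
f 94 96 95
f 95 96 97
f 95 97 75
f 96 72 98
f 96 98 97
f 97 98 99
f 97 99 75
f 98 72 73
f 98 73 99
f 99 73 74
f 99 74 75



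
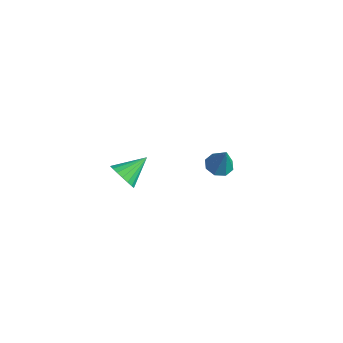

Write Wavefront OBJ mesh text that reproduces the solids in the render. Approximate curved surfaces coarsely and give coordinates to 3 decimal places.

v 1.515 3.427 -1.745
v 1.941 2.762 -1.926
v 2.145 3.393 -0.135
v 2.256 3.284 -2.039
v 2.137 3.89 -1.979
v 1.653 4.224 -1.783
v 1.088 4.091 -1.565
v 0.773 3.569 -1.452
v 0.893 2.963 -1.511
v 1.376 2.629 -1.708
v 2.916 -3.987 2.92
v 3.479 -3.697 2.31
v 3.024 -2.513 3.72
v 3.131 -3.592 2.164
v 2.741 -3.566 2.168
v 2.385 -3.623 2.321
v 2.134 -3.752 2.593
v 2.038 -3.927 2.929
v 2.116 -4.115 3.264
v 2.352 -4.277 3.531
v 2.7 -4.381 3.677
v 3.091 -4.408 3.673
v 3.447 -4.351 3.52
v 3.698 -4.222 3.248
v 3.794 -4.047 2.911
v 3.716 -3.859 2.577
f 2 1 4
f 2 4 3
f 4 1 5
f 4 5 3
f 5 1 6
f 5 6 3
f 6 1 7
f 6 7 3
f 7 1 8
f 7 8 3
f 8 1 9
f 8 9 3
f 9 1 10
f 9 10 3
f 10 1 2
f 10 2 3
f 12 11 14
f 12 14 13
f 14 11 15
f 14 15 13
f 15 11 16
f 15 16 13
f 16 11 17
f 16 17 13
f 17 11 18
f 17 18 13
f 18 11 19
f 18 19 13
f 19 11 20
f 19 20 13
f 20 11 21
f 20 21 13
f 21 11 22
f 21 22 13
f 22 11 23
f 22 23 13
f 23 11 24
f 23 24 13
f 24 11 25
f 24 25 13
f 25 11 26
f 25 26 13
f 26 11 12
f 26 12 13



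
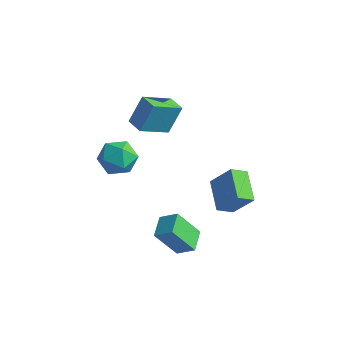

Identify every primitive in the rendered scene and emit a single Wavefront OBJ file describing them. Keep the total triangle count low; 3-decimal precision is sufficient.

v -2.246 0.349 2.193
v -1.949 1.225 3.898
v -1.576 2.088 1.182
v -1.279 2.965 2.887
v -1.141 -0.065 2.213
v -0.844 0.812 3.918
v -0.471 1.675 1.202
v -0.174 2.551 2.907
v 1.466 4.639 -4.637
v 0.954 3.729 -4.027
v 2.653 5.005 -3.095
v 2.141 4.094 -2.485
v 2.919 3.286 -5.435
v 2.407 2.375 -4.825
v 4.106 3.651 -3.893
v 3.594 2.741 -3.283
v 2.202 -3.165 -2.888
v 3.199 -2.861 -2.216
v 1.615 -1.894 -2.592
v 2.613 -1.591 -1.92
v 3.127 -2.329 -4.64
v 4.125 -2.026 -3.968
v 2.541 -1.059 -4.344
v 3.538 -0.755 -3.672
v -2.658 -1.239 1.134
v -1.938 -0.216 0.964
v -1.782 -2.124 -0.484
v -1.062 -1.101 -0.654
v -0.874 -1.845 0.347
v -1.415 -1.299 1.347
v -2.305 -1.041 -0.867
v -2.846 -0.495 0.133
v -1.72 -0.094 -0.273
v -0.836 -0.591 0.478
v -2.884 -1.749 0.002
v -2 -2.246 0.753
f 2 4 1
f 5 2 1
f 1 4 3
f 3 5 1
f 2 8 4
f 6 2 5
f 6 8 2
f 4 8 3
f 7 5 3
f 3 8 7
f 7 6 5
f 8 6 7
f 10 12 9
f 13 10 9
f 9 12 11
f 11 13 9
f 10 16 12
f 14 10 13
f 14 16 10
f 12 16 11
f 15 13 11
f 11 16 15
f 15 14 13
f 16 14 15
f 18 20 17
f 21 18 17
f 17 20 19
f 19 21 17
f 18 24 20
f 22 18 21
f 22 24 18
f 20 24 19
f 23 21 19
f 19 24 23
f 23 22 21
f 24 22 23
f 25 36 30
f 25 30 26
f 25 26 32
f 25 32 35
f 25 35 36
f 26 30 34
f 30 36 29
f 36 35 27
f 35 32 31
f 32 26 33
f 28 34 29
f 28 29 27
f 28 27 31
f 28 31 33
f 28 33 34
f 29 34 30
f 27 29 36
f 31 27 35
f 33 31 32
f 34 33 26



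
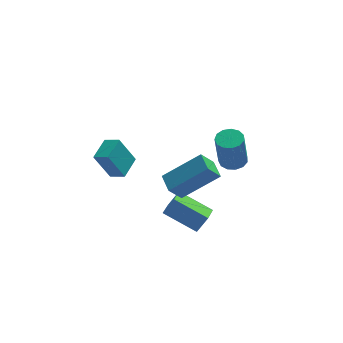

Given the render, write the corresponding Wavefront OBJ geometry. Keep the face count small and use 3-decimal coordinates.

v -1.755 -1.559 -0.421
v -1.256 -1.483 0.384
v -1.383 -0.641 -0.738
v -0.883 -0.565 0.066
v -0.397 -2.375 -1.186
v 0.103 -2.299 -0.382
v -0.024 -1.457 -1.504
v 0.475 -1.381 -0.699
v -1.568 -2.012 1.504
v 0.123 -2.011 2.749
v -1.712 -1.072 1.698
v -0.02 -1.072 2.943
v -0.96 -1.748 0.677
v 0.732 -1.748 1.922
v -1.103 -0.809 0.871
v 0.588 -0.808 2.116
v 2.209 3.036 -1.222
v 2.877 3.106 -1.117
v 2.619 2.775 0.747
v 1.951 2.704 0.642
v 2.724 3.455 -1.076
v 2.466 3.124 0.787
v 2.407 3.671 -1.081
v 2.15 3.339 0.782
v 2.028 3.685 -1.131
v 1.77 3.354 0.732
v 1.706 3.493 -1.21
v 1.448 3.162 0.653
v 1.543 3.156 -1.292
v 1.286 2.824 0.571
v 1.592 2.78 -1.352
v 1.334 2.449 0.511
v 1.837 2.486 -1.371
v 1.579 2.155 0.493
v 2.2 2.366 -1.342
v 1.942 2.035 0.521
v 2.566 2.459 -1.275
v 2.308 2.128 0.588
v 2.818 2.735 -1.191
v 2.56 2.404 0.672
v -3.817 0.071 0.968
v -4.52 0.107 2.36
v -3.202 1.049 1.254
v -3.905 1.084 2.646
v -3.235 -0.384 1.274
v -3.938 -0.349 2.666
v -2.62 0.593 1.56
v -3.323 0.629 2.952
f 2 4 1
f 5 2 1
f 1 4 3
f 3 5 1
f 2 8 4
f 6 2 5
f 6 8 2
f 4 8 3
f 7 5 3
f 3 8 7
f 7 6 5
f 8 6 7
f 10 12 9
f 13 10 9
f 9 12 11
f 11 13 9
f 10 16 12
f 14 10 13
f 14 16 10
f 12 16 11
f 15 13 11
f 11 16 15
f 15 14 13
f 16 14 15
f 18 17 21
f 18 21 19
f 19 21 22
f 19 22 20
f 21 17 23
f 21 23 22
f 22 23 24
f 22 24 20
f 23 17 25
f 23 25 24
f 24 25 26
f 24 26 20
f 25 17 27
f 25 27 26
f 26 27 28
f 26 28 20
f 27 17 29
f 27 29 28
f 28 29 30
f 28 30 20
f 29 17 31
f 29 31 30
f 30 31 32
f 30 32 20
f 31 17 33
f 31 33 32
f 32 33 34
f 32 34 20
f 33 17 35
f 33 35 34
f 34 35 36
f 34 36 20
f 35 17 37
f 35 37 36
f 36 37 38
f 36 38 20
f 37 17 39
f 37 39 38
f 38 39 40
f 38 40 20
f 39 17 18
f 39 18 40
f 40 18 19
f 40 19 20
f 42 44 41
f 45 42 41
f 41 44 43
f 43 45 41
f 42 48 44
f 46 42 45
f 46 48 42
f 44 48 43
f 47 45 43
f 43 48 47
f 47 46 45
f 48 46 47



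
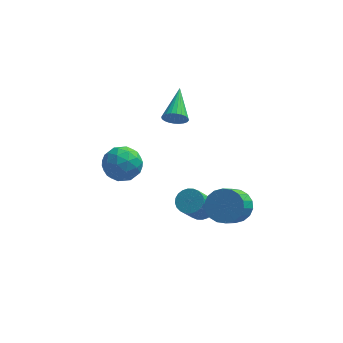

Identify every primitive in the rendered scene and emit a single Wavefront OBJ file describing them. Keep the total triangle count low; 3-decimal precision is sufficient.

v 3.452 -2.969 -0.008
v 4.44 -3.248 0.077
v 3.956 -4.57 1.354
v 2.968 -4.291 1.268
v 4.397 -2.923 0.398
v 3.914 -4.245 1.674
v 4.168 -2.607 0.638
v 3.684 -3.929 1.914
v 3.796 -2.363 0.75
v 3.313 -3.685 2.026
v 3.356 -2.239 0.712
v 2.873 -3.561 1.988
v 2.936 -2.259 0.531
v 2.452 -3.581 1.808
v 2.617 -2.421 0.244
v 2.134 -3.742 1.52
v 2.464 -2.69 -0.094
v 1.98 -4.012 1.183
v 2.506 -3.015 -0.414
v 2.023 -4.337 0.862
v 2.736 -3.331 -0.654
v 2.252 -4.653 0.622
v 3.107 -3.575 -0.766
v 2.624 -4.897 0.51
v 3.547 -3.699 -0.728
v 3.064 -5.021 0.548
v 3.968 -3.679 -0.548
v 3.484 -5.001 0.729
v 4.286 -3.518 -0.26
v 3.803 -4.839 1.016
v 0.3 1.694 2.898
v 0.756 1.881 2.36
v 0.48 3.686 3.742
v 0.505 1.952 2.247
v 0.222 1.983 2.233
v -0.049 1.971 2.32
v -0.266 1.916 2.495
v -0.398 1.828 2.732
v -0.423 1.719 2.994
v -0.339 1.607 3.241
v -0.157 1.508 3.437
v 0.095 1.437 3.55
v 0.378 1.405 3.564
v 0.648 1.418 3.477
v 0.866 1.472 3.302
v 0.998 1.561 3.065
v 1.023 1.669 2.803
v 0.938 1.782 2.556
v 1.768 -1.829 -1.315
v 2.139 -2.439 -1.603
v 1.563 -3.56 0.026
v 1.192 -2.951 0.315
v 2.356 -2.311 -1.439
v 1.78 -3.433 0.191
v 2.483 -2.11 -1.255
v 1.907 -3.231 0.374
v 2.501 -1.866 -1.081
v 1.925 -2.987 0.548
v 2.407 -1.616 -0.942
v 1.831 -2.738 0.687
v 2.217 -1.399 -0.86
v 1.641 -2.521 0.769
v 1.958 -1.248 -0.847
v 1.382 -2.369 0.782
v 1.67 -1.184 -0.906
v 1.094 -2.306 0.724
v 1.397 -1.22 -1.026
v 0.821 -2.341 0.603
v 1.18 -1.347 -1.191
v 0.604 -2.469 0.439
v 1.053 -1.549 -1.374
v 0.477 -2.67 0.255
v 1.035 -1.793 -1.548
v 0.459 -2.914 0.081
v 1.129 -2.042 -1.687
v 0.553 -3.164 -0.058
v 1.319 -2.259 -1.769
v 0.743 -3.381 -0.14
v 1.578 -2.411 -1.782
v 1.002 -3.532 -0.153
v 1.866 -2.474 -1.724
v 1.29 -3.596 -0.094
v -3.071 1.935 -0.224
v -2.283 1.856 -1.095
v -2.677 0.144 0.295
v -1.889 0.065 -0.576
v -1.678 0.766 0.346
v -1.922 1.873 0.026
v -3.038 0.127 -0.826
v -3.282 1.234 -1.146
v -2.263 0.738 -1.467
v -1.422 1.134 -0.743
v -3.538 0.866 -0.057
v -2.697 1.262 0.667
v -2.712 2.052 -0.705
v -2.248 -0.052 -0.095
v -2.125 0.36 0.447
v -1.661 0.313 -0.065
v -2.5 2.063 -0.046
v -2.036 2.016 -0.559
v -1.681 1.376 0.289
v -2.924 -0.016 -0.241
v -2.46 -0.063 -0.754
v -3.299 1.687 -0.735
v -2.835 1.64 -1.247
v -3.279 0.624 -1.089
v -2.236 1.349 -1.436
v -2.005 0.297 -1.131
v -2.68 0.333 -1.277
v -2.823 0.984 -1.466
v -1.742 1.581 -1.01
v -1.511 0.529 -0.705
v -1.387 0.941 -0.163
v -1.53 1.592 -0.351
v -1.73 0.925 -1.229
v -3.449 1.471 -0.095
v -3.218 0.419 0.21
v -3.43 0.408 -0.449
v -3.573 1.059 -0.637
v -2.955 1.703 0.331
v -2.724 0.651 0.636
v -2.137 1.016 0.666
v -2.28 1.667 0.477
v -3.23 1.075 0.429
f 2 1 5
f 2 5 3
f 3 5 6
f 3 6 4
f 5 1 7
f 5 7 6
f 6 7 8
f 6 8 4
f 7 1 9
f 7 9 8
f 8 9 10
f 8 10 4
f 9 1 11
f 9 11 10
f 10 11 12
f 10 12 4
f 11 1 13
f 11 13 12
f 12 13 14
f 12 14 4
f 13 1 15
f 13 15 14
f 14 15 16
f 14 16 4
f 15 1 17
f 15 17 16
f 16 17 18
f 16 18 4
f 17 1 19
f 17 19 18
f 18 19 20
f 18 20 4
f 19 1 21
f 19 21 20
f 20 21 22
f 20 22 4
f 21 1 23
f 21 23 22
f 22 23 24
f 22 24 4
f 23 1 25
f 23 25 24
f 24 25 26
f 24 26 4
f 25 1 27
f 25 27 26
f 26 27 28
f 26 28 4
f 27 1 29
f 27 29 28
f 28 29 30
f 28 30 4
f 29 1 2
f 29 2 30
f 30 2 3
f 30 3 4
f 32 31 34
f 32 34 33
f 34 31 35
f 34 35 33
f 35 31 36
f 35 36 33
f 36 31 37
f 36 37 33
f 37 31 38
f 37 38 33
f 38 31 39
f 38 39 33
f 39 31 40
f 39 40 33
f 40 31 41
f 40 41 33
f 41 31 42
f 41 42 33
f 42 31 43
f 42 43 33
f 43 31 44
f 43 44 33
f 44 31 45
f 44 45 33
f 45 31 46
f 45 46 33
f 46 31 47
f 46 47 33
f 47 31 48
f 47 48 33
f 48 31 32
f 48 32 33
f 50 49 53
f 50 53 51
f 51 53 54
f 51 54 52
f 53 49 55
f 53 55 54
f 54 55 56
f 54 56 52
f 55 49 57
f 55 57 56
f 56 57 58
f 56 58 52
f 57 49 59
f 57 59 58
f 58 59 60
f 58 60 52
f 59 49 61
f 59 61 60
f 60 61 62
f 60 62 52
f 61 49 63
f 61 63 62
f 62 63 64
f 62 64 52
f 63 49 65
f 63 65 64
f 64 65 66
f 64 66 52
f 65 49 67
f 65 67 66
f 66 67 68
f 66 68 52
f 67 49 69
f 67 69 68
f 68 69 70
f 68 70 52
f 69 49 71
f 69 71 70
f 70 71 72
f 70 72 52
f 71 49 73
f 71 73 72
f 72 73 74
f 72 74 52
f 73 49 75
f 73 75 74
f 74 75 76
f 74 76 52
f 75 49 77
f 75 77 76
f 76 77 78
f 76 78 52
f 77 49 79
f 77 79 78
f 78 79 80
f 78 80 52
f 79 49 81
f 79 81 80
f 80 81 82
f 80 82 52
f 81 49 50
f 81 50 82
f 82 50 51
f 82 51 52
f 83 120 99
f 120 94 123
f 99 123 88
f 120 123 99
f 83 99 95
f 99 88 100
f 95 100 84
f 99 100 95
f 83 95 104
f 95 84 105
f 104 105 90
f 95 105 104
f 83 104 116
f 104 90 119
f 116 119 93
f 104 119 116
f 83 116 120
f 116 93 124
f 120 124 94
f 116 124 120
f 84 100 111
f 100 88 114
f 111 114 92
f 100 114 111
f 88 123 101
f 123 94 122
f 101 122 87
f 123 122 101
f 94 124 121
f 124 93 117
f 121 117 85
f 124 117 121
f 93 119 118
f 119 90 106
f 118 106 89
f 119 106 118
f 90 105 110
f 105 84 107
f 110 107 91
f 105 107 110
f 86 112 98
f 112 92 113
f 98 113 87
f 112 113 98
f 86 98 96
f 98 87 97
f 96 97 85
f 98 97 96
f 86 96 103
f 96 85 102
f 103 102 89
f 96 102 103
f 86 103 108
f 103 89 109
f 108 109 91
f 103 109 108
f 86 108 112
f 108 91 115
f 112 115 92
f 108 115 112
f 87 113 101
f 113 92 114
f 101 114 88
f 113 114 101
f 85 97 121
f 97 87 122
f 121 122 94
f 97 122 121
f 89 102 118
f 102 85 117
f 118 117 93
f 102 117 118
f 91 109 110
f 109 89 106
f 110 106 90
f 109 106 110
f 92 115 111
f 115 91 107
f 111 107 84
f 115 107 111



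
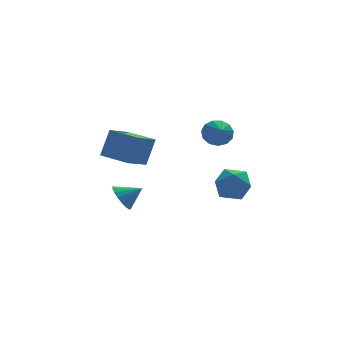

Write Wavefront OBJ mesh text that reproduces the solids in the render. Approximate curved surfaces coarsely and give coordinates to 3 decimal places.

v -2.701 2.886 -0.417
v -2.09 3.25 1.237
v -1.451 3.932 -1.108
v -0.84 4.295 0.545
v -1.54 1.425 -0.525
v -0.929 1.788 1.128
v -0.29 2.47 -1.217
v 0.321 2.834 0.437
v 3.604 -0.989 -1.101
v 4.214 -1.857 -1.533
v 2.186 -2.143 -0.787
v 2.796 -3.011 -1.219
v 3.099 -2.54 -0.219
v 3.975 -1.827 -0.413
v 2.425 -2.173 -1.907
v 3.301 -1.46 -2.101
v 3.486 -2.589 -2.032
v 3.902 -2.816 -0.988
v 2.498 -1.184 -1.332
v 2.914 -1.411 -0.288
v 3.989 3.574 0.257
v 4.334 3.999 0.984
v 3.931 2.586 0.863
v 3.824 4.049 1.016
v 3.367 3.947 0.807
v 3.108 3.727 0.423
v 3.128 3.459 -0.013
v 3.421 3.226 -0.364
v 3.895 3.104 -0.517
v 4.399 3.131 -0.425
v 4.772 3.299 -0.116
v 4.897 3.554 0.311
v 4.734 3.815 0.721
v -3.081 -3.617 -0.69
v -2.621 -3.596 -1.417
v -2.059 -3.803 -0.05
v -2.624 -3.229 -1.307
v -2.717 -2.94 -1.075
v -2.882 -2.784 -0.767
v -3.087 -2.794 -0.443
v -3.29 -2.967 -0.169
v -3.452 -3.268 0.002
v -3.541 -3.639 0.036
v -3.538 -4.006 -0.074
v -3.445 -4.295 -0.306
v -3.279 -4.451 -0.614
v -3.075 -4.441 -0.938
v -2.871 -4.268 -1.212
v -2.709 -3.967 -1.383
f 2 4 1
f 5 2 1
f 1 4 3
f 3 5 1
f 2 8 4
f 6 2 5
f 6 8 2
f 4 8 3
f 7 5 3
f 3 8 7
f 7 6 5
f 8 6 7
f 9 20 14
f 9 14 10
f 9 10 16
f 9 16 19
f 9 19 20
f 10 14 18
f 14 20 13
f 20 19 11
f 19 16 15
f 16 10 17
f 12 18 13
f 12 13 11
f 12 11 15
f 12 15 17
f 12 17 18
f 13 18 14
f 11 13 20
f 15 11 19
f 17 15 16
f 18 17 10
f 22 21 24
f 22 24 23
f 24 21 25
f 24 25 23
f 25 21 26
f 25 26 23
f 26 21 27
f 26 27 23
f 27 21 28
f 27 28 23
f 28 21 29
f 28 29 23
f 29 21 30
f 29 30 23
f 30 21 31
f 30 31 23
f 31 21 32
f 31 32 23
f 32 21 33
f 32 33 23
f 33 21 22
f 33 22 23
f 35 34 37
f 35 37 36
f 37 34 38
f 37 38 36
f 38 34 39
f 38 39 36
f 39 34 40
f 39 40 36
f 40 34 41
f 40 41 36
f 41 34 42
f 41 42 36
f 42 34 43
f 42 43 36
f 43 34 44
f 43 44 36
f 44 34 45
f 44 45 36
f 45 34 46
f 45 46 36
f 46 34 47
f 46 47 36
f 47 34 48
f 47 48 36
f 48 34 49
f 48 49 36
f 49 34 35
f 49 35 36



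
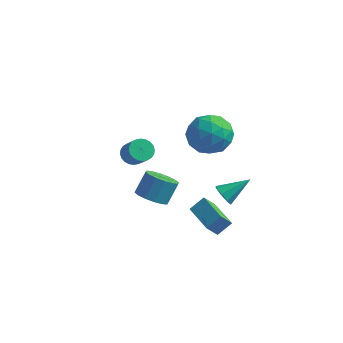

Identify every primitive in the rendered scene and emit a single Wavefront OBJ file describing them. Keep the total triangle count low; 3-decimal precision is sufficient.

v -0.293 3.241 -0.32
v 0.444 4.12 0.152
v 0.496 1.9 0.948
v 1.233 2.779 1.42
v 0.009 2.822 1.62
v -0.478 3.652 0.836
v 1.418 2.368 0.264
v 0.931 3.198 -0.52
v 1.502 3.581 0.513
v 0.631 3.862 1.351
v 0.309 2.158 -0.251
v -0.562 2.439 0.587
v 0.007 3.799 -0.196
v 0.933 2.221 1.296
v 0.214 2.247 1.413
v 0.648 2.764 1.69
v -0.536 3.523 0.207
v -0.102 4.04 0.484
v -0.358 3.277 1.347
v 1.042 1.98 0.616
v 1.476 2.497 0.893
v 0.292 3.256 -0.59
v 0.726 3.773 -0.313
v 1.298 2.743 -0.247
v 1.062 3.998 0.294
v 1.525 3.21 1.039
v 1.634 2.969 0.36
v 1.347 3.456 -0.101
v 0.55 4.163 0.786
v 1.013 3.375 1.532
v 0.294 3.4 1.65
v 0.007 3.888 1.189
v 1.171 3.846 0.999
v -0.073 2.645 -0.432
v 0.39 1.857 0.314
v 0.933 2.132 -0.089
v 0.646 2.62 -0.55
v -0.585 2.81 0.061
v -0.122 2.022 0.806
v -0.407 2.564 1.201
v -0.694 3.051 0.74
v -0.231 2.174 0.101
v 1.574 -1.522 -1.293
v 2.034 -0.965 -0.707
v 1.916 -1.044 -2.014
v 2.376 -0.488 -1.428
v 2.944 -2.592 -1.352
v 3.404 -2.036 -0.766
v 3.286 -2.115 -2.073
v 3.746 -1.558 -1.487
v 2.032 1.233 -2.187
v 2.541 0.996 -2.514
v 3.008 2.187 -1.353
v 2.341 1.395 -2.735
v 1.96 1.698 -2.635
v 1.62 1.729 -2.273
v 1.522 1.469 -1.86
v 1.722 1.071 -1.639
v 2.104 0.768 -1.738
v 2.443 0.737 -2.101
v -0.692 -0.982 -1.698
v 0.07 -1.385 -1.583
v 0.295 -0.66 -0.528
v -0.468 -0.258 -0.642
v 0.164 -1.032 -1.846
v 0.388 -0.307 -0.79
v 0.028 -0.665 -2.069
v 0.252 0.06 -1.013
v -0.301 -0.383 -2.193
v -0.077 0.342 -1.137
v -0.735 -0.262 -2.184
v -0.511 0.463 -1.128
v -1.157 -0.334 -2.044
v -0.933 0.391 -0.989
v -1.455 -0.58 -1.812
v -1.23 0.145 -0.757
v -1.548 -0.933 -1.55
v -1.324 -0.208 -0.494
v -1.412 -1.3 -1.327
v -1.188 -0.575 -0.271
v -1.083 -1.582 -1.203
v -0.859 -0.857 -0.147
v -0.649 -1.703 -1.212
v -0.425 -0.978 -0.156
v -0.227 -1.631 -1.351
v -0.003 -0.906 -0.296
v -3.712 2.975 -2.324
v -3.437 2.551 -2.779
v -2.692 2.082 -1.891
v -2.968 2.505 -1.436
v -3.278 2.761 -2.801
v -2.533 2.292 -1.914
v -3.184 3.005 -2.751
v -2.439 2.536 -1.864
v -3.171 3.243 -2.636
v -2.426 2.774 -1.748
v -3.241 3.441 -2.473
v -2.496 2.972 -1.586
v -3.382 3.568 -2.288
v -2.637 3.099 -1.4
v -3.574 3.604 -2.108
v -2.829 3.135 -1.22
v -3.786 3.545 -1.961
v -3.041 3.076 -1.073
v -3.988 3.398 -1.869
v -3.243 2.929 -0.981
v -4.147 3.188 -1.846
v -3.402 2.719 -0.959
v -4.241 2.944 -1.896
v -3.496 2.475 -1.009
v -4.254 2.706 -2.012
v -3.509 2.237 -1.124
v -4.184 2.508 -2.174
v -3.439 2.039 -1.287
v -4.043 2.381 -2.36
v -3.298 1.912 -1.472
v -3.851 2.345 -2.54
v -3.106 1.876 -1.652
v -3.639 2.404 -2.687
v -2.894 1.935 -1.799
f 1 38 17
f 38 12 41
f 17 41 6
f 38 41 17
f 1 17 13
f 17 6 18
f 13 18 2
f 17 18 13
f 1 13 22
f 13 2 23
f 22 23 8
f 13 23 22
f 1 22 34
f 22 8 37
f 34 37 11
f 22 37 34
f 1 34 38
f 34 11 42
f 38 42 12
f 34 42 38
f 2 18 29
f 18 6 32
f 29 32 10
f 18 32 29
f 6 41 19
f 41 12 40
f 19 40 5
f 41 40 19
f 12 42 39
f 42 11 35
f 39 35 3
f 42 35 39
f 11 37 36
f 37 8 24
f 36 24 7
f 37 24 36
f 8 23 28
f 23 2 25
f 28 25 9
f 23 25 28
f 4 30 16
f 30 10 31
f 16 31 5
f 30 31 16
f 4 16 14
f 16 5 15
f 14 15 3
f 16 15 14
f 4 14 21
f 14 3 20
f 21 20 7
f 14 20 21
f 4 21 26
f 21 7 27
f 26 27 9
f 21 27 26
f 4 26 30
f 26 9 33
f 30 33 10
f 26 33 30
f 5 31 19
f 31 10 32
f 19 32 6
f 31 32 19
f 3 15 39
f 15 5 40
f 39 40 12
f 15 40 39
f 7 20 36
f 20 3 35
f 36 35 11
f 20 35 36
f 9 27 28
f 27 7 24
f 28 24 8
f 27 24 28
f 10 33 29
f 33 9 25
f 29 25 2
f 33 25 29
f 44 46 43
f 47 44 43
f 43 46 45
f 45 47 43
f 44 50 46
f 48 44 47
f 48 50 44
f 46 50 45
f 49 47 45
f 45 50 49
f 49 48 47
f 50 48 49
f 52 51 54
f 52 54 53
f 54 51 55
f 54 55 53
f 55 51 56
f 55 56 53
f 56 51 57
f 56 57 53
f 57 51 58
f 57 58 53
f 58 51 59
f 58 59 53
f 59 51 60
f 59 60 53
f 60 51 52
f 60 52 53
f 62 61 65
f 62 65 63
f 63 65 66
f 63 66 64
f 65 61 67
f 65 67 66
f 66 67 68
f 66 68 64
f 67 61 69
f 67 69 68
f 68 69 70
f 68 70 64
f 69 61 71
f 69 71 70
f 70 71 72
f 70 72 64
f 71 61 73
f 71 73 72
f 72 73 74
f 72 74 64
f 73 61 75
f 73 75 74
f 74 75 76
f 74 76 64
f 75 61 77
f 75 77 76
f 76 77 78
f 76 78 64
f 77 61 79
f 77 79 78
f 78 79 80
f 78 80 64
f 79 61 81
f 79 81 80
f 80 81 82
f 80 82 64
f 81 61 83
f 81 83 82
f 82 83 84
f 82 84 64
f 83 61 85
f 83 85 84
f 84 85 86
f 84 86 64
f 85 61 62
f 85 62 86
f 86 62 63
f 86 63 64
f 88 87 91
f 88 91 89
f 89 91 92
f 89 92 90
f 91 87 93
f 91 93 92
f 92 93 94
f 92 94 90
f 93 87 95
f 93 95 94
f 94 95 96
f 94 96 90
f 95 87 97
f 95 97 96
f 96 97 98
f 96 98 90
f 97 87 99
f 97 99 98
f 98 99 100
f 98 100 90
f 99 87 101
f 99 101 100
f 100 101 102
f 100 102 90
f 101 87 103
f 101 103 102
f 102 103 104
f 102 104 90
f 103 87 105
f 103 105 104
f 104 105 106
f 104 106 90
f 105 87 107
f 105 107 106
f 106 107 108
f 106 108 90
f 107 87 109
f 107 109 108
f 108 109 110
f 108 110 90
f 109 87 111
f 109 111 110
f 110 111 112
f 110 112 90
f 111 87 113
f 111 113 112
f 112 113 114
f 112 114 90
f 113 87 115
f 113 115 114
f 114 115 116
f 114 116 90
f 115 87 117
f 115 117 116
f 116 117 118
f 116 118 90
f 117 87 119
f 117 119 118
f 118 119 120
f 118 120 90
f 119 87 88
f 119 88 120
f 120 88 89
f 120 89 90



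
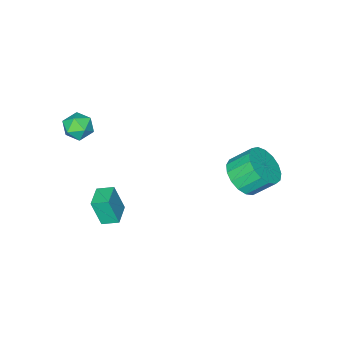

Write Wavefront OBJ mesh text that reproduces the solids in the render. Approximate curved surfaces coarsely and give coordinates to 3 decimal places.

v 3.151 -1.459 3.208
v 3.696 -1.407 3.715
v 3.324 -2.653 3.145
v 3.869 -2.601 3.652
v 3.16 -2.481 3.852
v 3.053 -1.743 3.892
v 3.967 -2.317 2.968
v 3.86 -1.579 3.008
v 4.2 -1.937 3.567
v 3.702 -2.039 4.114
v 3.318 -2.021 2.746
v 2.82 -2.123 3.293
v 2.463 -1.54 -2.94
v 2.674 -1.958 -1.599
v 2.015 -0.896 -2.669
v 2.225 -1.314 -1.328
v 3.375 -0.926 -2.892
v 3.585 -1.344 -1.551
v 2.926 -0.282 -2.621
v 3.137 -0.7 -1.28
v -1.424 2.833 -0.196
v -0.812 3.618 -0.416
v -1.423 4.352 0.495
v -2.036 3.567 0.716
v -1.191 3.678 -0.718
v -1.802 4.411 0.193
v -1.623 3.544 -0.9
v -2.235 4.277 0.011
v -2.01 3.247 -0.921
v -2.622 3.98 -0.01
v -2.263 2.855 -0.776
v -2.874 3.588 0.136
v -2.324 2.459 -0.497
v -2.935 3.192 0.414
v -2.178 2.148 -0.15
v -2.79 2.881 0.762
v -1.86 1.994 0.187
v -2.471 2.728 1.098
v -1.442 2.033 0.436
v -2.053 2.766 1.348
v -1.02 2.255 0.541
v -1.631 2.988 1.452
v -0.691 2.609 0.476
v -1.302 3.343 1.388
v -0.529 3.015 0.258
v -1.14 3.748 1.17
v -0.573 3.379 -0.064
v -1.184 4.113 0.848
f 1 12 6
f 1 6 2
f 1 2 8
f 1 8 11
f 1 11 12
f 2 6 10
f 6 12 5
f 12 11 3
f 11 8 7
f 8 2 9
f 4 10 5
f 4 5 3
f 4 3 7
f 4 7 9
f 4 9 10
f 5 10 6
f 3 5 12
f 7 3 11
f 9 7 8
f 10 9 2
f 14 16 13
f 17 14 13
f 13 16 15
f 15 17 13
f 14 20 16
f 18 14 17
f 18 20 14
f 16 20 15
f 19 17 15
f 15 20 19
f 19 18 17
f 20 18 19
f 22 21 25
f 22 25 23
f 23 25 26
f 23 26 24
f 25 21 27
f 25 27 26
f 26 27 28
f 26 28 24
f 27 21 29
f 27 29 28
f 28 29 30
f 28 30 24
f 29 21 31
f 29 31 30
f 30 31 32
f 30 32 24
f 31 21 33
f 31 33 32
f 32 33 34
f 32 34 24
f 33 21 35
f 33 35 34
f 34 35 36
f 34 36 24
f 35 21 37
f 35 37 36
f 36 37 38
f 36 38 24
f 37 21 39
f 37 39 38
f 38 39 40
f 38 40 24
f 39 21 41
f 39 41 40
f 40 41 42
f 40 42 24
f 41 21 43
f 41 43 42
f 42 43 44
f 42 44 24
f 43 21 45
f 43 45 44
f 44 45 46
f 44 46 24
f 45 21 47
f 45 47 46
f 46 47 48
f 46 48 24
f 47 21 22
f 47 22 48
f 48 22 23
f 48 23 24



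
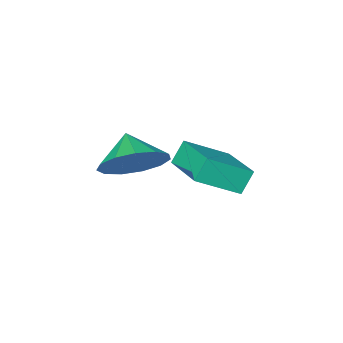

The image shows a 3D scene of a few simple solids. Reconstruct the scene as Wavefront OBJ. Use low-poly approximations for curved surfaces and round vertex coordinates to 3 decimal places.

v 0.339 1.897 2.365
v 1.274 1.397 2.158
v 0.041 1.043 3.075
v 1.376 1.759 2.636
v 1.148 2.165 3.028
v 0.664 2.486 3.21
v 0.077 2.62 3.123
v -0.427 2.524 2.796
v -0.688 2.229 2.332
v -0.622 1.828 1.878
v -0.251 1.45 1.579
v 0.307 1.213 1.53
v 0.876 1.193 1.745
v -2.949 1.367 0.335
v -3.419 1.335 1.091
v -2.484 3.194 0.7
v -2.954 3.162 1.455
v -1.646 0.878 1.125
v -2.116 0.846 1.88
v -1.181 2.705 1.489
v -1.651 2.673 2.245
f 2 1 4
f 2 4 3
f 4 1 5
f 4 5 3
f 5 1 6
f 5 6 3
f 6 1 7
f 6 7 3
f 7 1 8
f 7 8 3
f 8 1 9
f 8 9 3
f 9 1 10
f 9 10 3
f 10 1 11
f 10 11 3
f 11 1 12
f 11 12 3
f 12 1 13
f 12 13 3
f 13 1 2
f 13 2 3
f 15 17 14
f 18 15 14
f 14 17 16
f 16 18 14
f 15 21 17
f 19 15 18
f 19 21 15
f 17 21 16
f 20 18 16
f 16 21 20
f 20 19 18
f 21 19 20



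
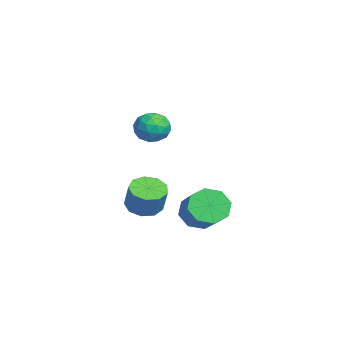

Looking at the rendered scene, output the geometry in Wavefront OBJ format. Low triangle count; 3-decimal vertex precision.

v 0.263 -1.963 2.758
v 1.142 -1.664 2.642
v 0.738 -2.956 3.798
v 1.617 -2.657 3.682
v 0.982 -2.099 4.084
v 0.688 -1.485 3.44
v 1.192 -3.135 3
v 0.898 -2.521 2.356
v 1.716 -2.388 2.791
v 1.586 -1.748 3.461
v 0.294 -2.872 2.979
v 0.164 -2.232 3.649
v 0.661 -1.727 2.608
v 1.219 -2.893 3.832
v 0.846 -2.565 4.067
v 1.362 -2.389 3.999
v 0.394 -1.622 3.078
v 0.911 -1.446 3.01
v 0.817 -1.701 3.857
v 0.969 -3.174 3.43
v 1.486 -2.998 3.362
v 0.518 -2.231 2.441
v 1.034 -2.055 2.373
v 1.063 -2.919 2.583
v 1.515 -1.976 2.628
v 1.794 -2.56 3.24
v 1.544 -2.841 2.839
v 1.372 -2.48 2.461
v 1.439 -1.6 3.022
v 1.718 -2.183 3.634
v 1.344 -1.855 3.869
v 1.172 -1.495 3.491
v 1.776 -2.025 3.11
v 0.162 -2.437 2.806
v 0.441 -3.02 3.418
v 0.708 -3.125 2.949
v 0.536 -2.765 2.571
v 0.086 -2.06 3.2
v 0.365 -2.644 3.812
v 0.508 -2.14 3.979
v 0.336 -1.779 3.601
v 0.104 -2.595 3.33
v -2.816 -2.382 -3.383
v -2.053 -1.936 -3.806
v -1.381 -1.772 -2.419
v -2.144 -2.218 -1.997
v -2.517 -1.483 -3.635
v -1.844 -1.319 -2.248
v -3.121 -1.451 -3.346
v -2.448 -1.287 -1.959
v -3.582 -1.855 -3.074
v -2.91 -1.691 -1.687
v -3.685 -2.505 -2.948
v -3.013 -2.341 -1.561
v -3.382 -3.098 -3.025
v -2.709 -2.934 -1.638
v -2.813 -3.355 -3.27
v -2.141 -3.191 -1.883
v -2.246 -3.158 -3.568
v -1.574 -2.994 -2.181
v -1.946 -2.597 -3.78
v -1.274 -2.433 -2.393
v 0.814 -0.066 -2.371
v 1.375 0.09 -3.258
v 3.086 0.322 -2.135
v 2.526 0.166 -1.249
v 1.08 0.781 -2.951
v 2.791 1.013 -1.828
v 0.629 0.976 -2.305
v 2.341 1.208 -1.182
v 0.287 0.56 -1.698
v 1.999 0.792 -0.575
v 0.254 -0.222 -1.485
v 1.965 0.01 -0.362
v 0.549 -0.913 -1.792
v 2.26 -0.681 -0.669
v 0.999 -1.108 -2.438
v 2.711 -0.876 -1.315
v 1.341 -0.692 -3.045
v 3.053 -0.46 -1.922
f 1 38 17
f 38 12 41
f 17 41 6
f 38 41 17
f 1 17 13
f 17 6 18
f 13 18 2
f 17 18 13
f 1 13 22
f 13 2 23
f 22 23 8
f 13 23 22
f 1 22 34
f 22 8 37
f 34 37 11
f 22 37 34
f 1 34 38
f 34 11 42
f 38 42 12
f 34 42 38
f 2 18 29
f 18 6 32
f 29 32 10
f 18 32 29
f 6 41 19
f 41 12 40
f 19 40 5
f 41 40 19
f 12 42 39
f 42 11 35
f 39 35 3
f 42 35 39
f 11 37 36
f 37 8 24
f 36 24 7
f 37 24 36
f 8 23 28
f 23 2 25
f 28 25 9
f 23 25 28
f 4 30 16
f 30 10 31
f 16 31 5
f 30 31 16
f 4 16 14
f 16 5 15
f 14 15 3
f 16 15 14
f 4 14 21
f 14 3 20
f 21 20 7
f 14 20 21
f 4 21 26
f 21 7 27
f 26 27 9
f 21 27 26
f 4 26 30
f 26 9 33
f 30 33 10
f 26 33 30
f 5 31 19
f 31 10 32
f 19 32 6
f 31 32 19
f 3 15 39
f 15 5 40
f 39 40 12
f 15 40 39
f 7 20 36
f 20 3 35
f 36 35 11
f 20 35 36
f 9 27 28
f 27 7 24
f 28 24 8
f 27 24 28
f 10 33 29
f 33 9 25
f 29 25 2
f 33 25 29
f 44 43 47
f 44 47 45
f 45 47 48
f 45 48 46
f 47 43 49
f 47 49 48
f 48 49 50
f 48 50 46
f 49 43 51
f 49 51 50
f 50 51 52
f 50 52 46
f 51 43 53
f 51 53 52
f 52 53 54
f 52 54 46
f 53 43 55
f 53 55 54
f 54 55 56
f 54 56 46
f 55 43 57
f 55 57 56
f 56 57 58
f 56 58 46
f 57 43 59
f 57 59 58
f 58 59 60
f 58 60 46
f 59 43 61
f 59 61 60
f 60 61 62
f 60 62 46
f 61 43 44
f 61 44 62
f 62 44 45
f 62 45 46
f 64 63 67
f 64 67 65
f 65 67 68
f 65 68 66
f 67 63 69
f 67 69 68
f 68 69 70
f 68 70 66
f 69 63 71
f 69 71 70
f 70 71 72
f 70 72 66
f 71 63 73
f 71 73 72
f 72 73 74
f 72 74 66
f 73 63 75
f 73 75 74
f 74 75 76
f 74 76 66
f 75 63 77
f 75 77 76
f 76 77 78
f 76 78 66
f 77 63 79
f 77 79 78
f 78 79 80
f 78 80 66
f 79 63 64
f 79 64 80
f 80 64 65
f 80 65 66

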